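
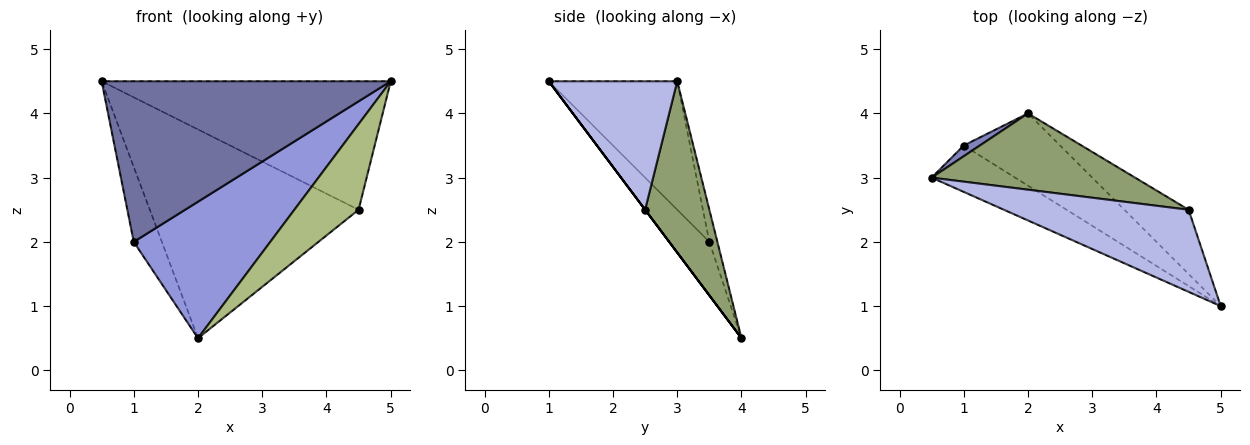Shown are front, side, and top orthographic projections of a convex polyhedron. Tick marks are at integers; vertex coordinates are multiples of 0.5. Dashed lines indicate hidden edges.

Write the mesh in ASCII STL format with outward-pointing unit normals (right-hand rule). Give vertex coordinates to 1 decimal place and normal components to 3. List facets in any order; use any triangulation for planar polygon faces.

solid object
 facet normal -0.393 -0.884 -0.255
  outer loop
   vertex 1.0 3.5 2.0
   vertex 5.0 1.0 4.5
   vertex 0.5 3.0 4.5
  endloop
 endfacet
 facet normal -0.272 0.953 0.136
  outer loop
   vertex 1.0 3.5 2.0
   vertex 0.5 3.0 4.5
   vertex 2.0 4.0 0.5
  endloop
 endfacet
 facet normal -0.252 -0.855 -0.453
  outer loop
   vertex 1.0 3.5 2.0
   vertex 2.0 4.0 0.5
   vertex 5.0 1.0 4.5
  endloop
 endfacet
 facet normal 0.351 0.789 0.504
  outer loop
   vertex 4.5 2.5 2.5
   vertex 0.5 3.0 4.5
   vertex 5.0 1.0 4.5
  endloop
 endfacet
 facet normal 0.278 0.902 0.330
  outer loop
   vertex 4.5 2.5 2.5
   vertex 2.0 4.0 0.5
   vertex 0.5 3.0 4.5
  endloop
 endfacet
 facet normal 0.000 -0.800 -0.600
  outer loop
   vertex 4.5 2.5 2.5
   vertex 5.0 1.0 4.5
   vertex 2.0 4.0 0.5
  endloop
 endfacet
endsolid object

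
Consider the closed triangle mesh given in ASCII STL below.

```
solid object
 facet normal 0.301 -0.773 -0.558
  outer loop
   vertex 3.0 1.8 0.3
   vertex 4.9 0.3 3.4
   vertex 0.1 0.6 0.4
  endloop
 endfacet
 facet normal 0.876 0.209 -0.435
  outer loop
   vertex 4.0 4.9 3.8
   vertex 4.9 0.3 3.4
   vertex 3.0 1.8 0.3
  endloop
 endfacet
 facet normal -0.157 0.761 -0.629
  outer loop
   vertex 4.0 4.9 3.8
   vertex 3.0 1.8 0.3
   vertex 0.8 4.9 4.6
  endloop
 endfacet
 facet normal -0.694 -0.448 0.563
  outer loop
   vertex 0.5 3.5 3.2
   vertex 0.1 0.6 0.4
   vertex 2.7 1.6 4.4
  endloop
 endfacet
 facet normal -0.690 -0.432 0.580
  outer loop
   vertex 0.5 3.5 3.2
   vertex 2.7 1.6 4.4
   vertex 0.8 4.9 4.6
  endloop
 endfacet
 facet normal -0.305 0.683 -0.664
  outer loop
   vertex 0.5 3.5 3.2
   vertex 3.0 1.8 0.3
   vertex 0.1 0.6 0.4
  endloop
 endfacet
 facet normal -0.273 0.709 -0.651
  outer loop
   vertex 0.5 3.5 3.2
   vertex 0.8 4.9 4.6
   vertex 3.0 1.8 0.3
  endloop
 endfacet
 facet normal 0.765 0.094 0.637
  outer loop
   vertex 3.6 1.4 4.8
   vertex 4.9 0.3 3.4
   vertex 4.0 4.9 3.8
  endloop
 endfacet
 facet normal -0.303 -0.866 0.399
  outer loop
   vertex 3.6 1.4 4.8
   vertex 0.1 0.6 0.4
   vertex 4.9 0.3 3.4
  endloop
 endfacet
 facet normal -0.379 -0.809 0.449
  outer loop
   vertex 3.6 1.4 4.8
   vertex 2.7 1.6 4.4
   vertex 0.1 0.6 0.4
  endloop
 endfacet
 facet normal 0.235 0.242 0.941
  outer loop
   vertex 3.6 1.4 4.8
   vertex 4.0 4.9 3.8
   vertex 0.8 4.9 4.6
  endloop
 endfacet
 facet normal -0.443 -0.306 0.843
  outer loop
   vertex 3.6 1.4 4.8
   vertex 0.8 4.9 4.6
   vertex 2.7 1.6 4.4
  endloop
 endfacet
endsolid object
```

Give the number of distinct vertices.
8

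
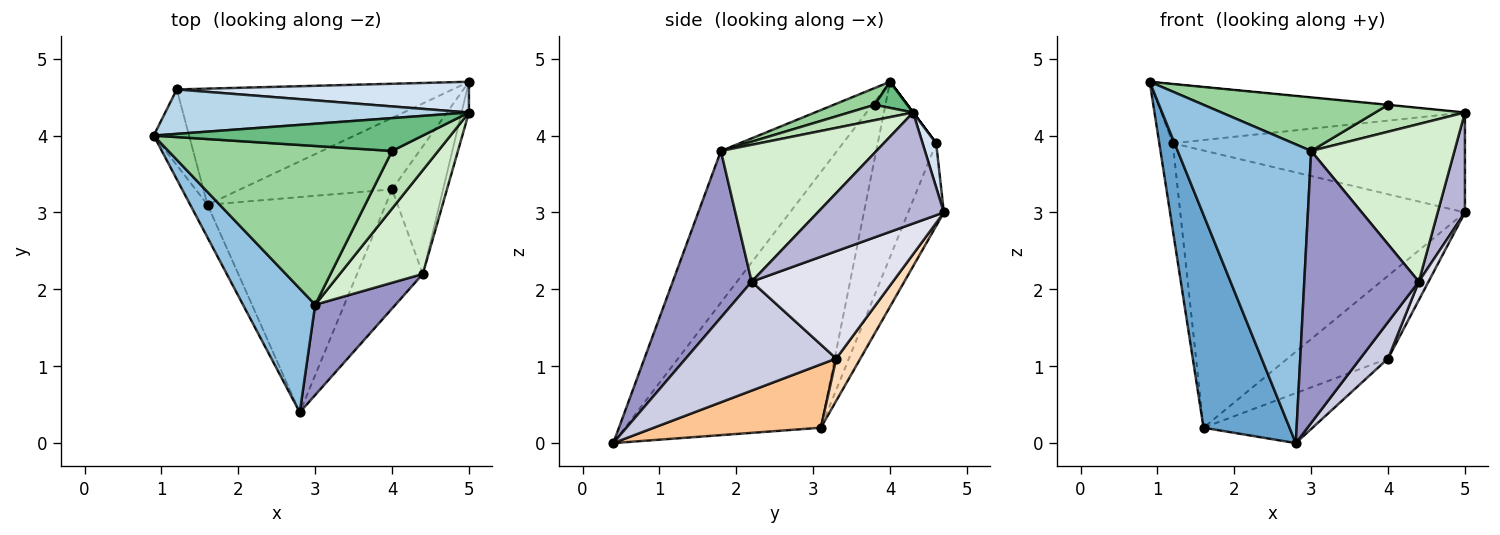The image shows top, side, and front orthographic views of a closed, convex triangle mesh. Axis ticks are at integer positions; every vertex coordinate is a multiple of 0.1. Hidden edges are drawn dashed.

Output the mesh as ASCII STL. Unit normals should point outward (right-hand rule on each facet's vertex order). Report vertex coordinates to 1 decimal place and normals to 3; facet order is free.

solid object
 facet normal -0.914 -0.402 -0.062
  outer loop
   vertex 1.6 3.1 0.2
   vertex 2.8 0.4 0.0
   vertex 0.9 4.0 4.7
  endloop
 endfacet
 facet normal -0.627 -0.720 0.298
  outer loop
   vertex 3.0 1.8 3.8
   vertex 0.9 4.0 4.7
   vertex 2.8 0.4 0.0
  endloop
 endfacet
 facet normal 0.000 0.800 0.600
  outer loop
   vertex 1.2 4.6 3.9
   vertex 0.9 4.0 4.7
   vertex 5.0 4.3 4.3
  endloop
 endfacet
 facet normal 0.044 0.955 0.294
  outer loop
   vertex 1.2 4.6 3.9
   vertex 5.0 4.3 4.3
   vertex 5.0 4.7 3.0
  endloop
 endfacet
 facet normal -0.956 0.221 -0.193
  outer loop
   vertex 1.2 4.6 3.9
   vertex 1.6 3.1 0.2
   vertex 0.9 4.0 4.7
  endloop
 endfacet
 facet normal -0.115 0.916 -0.384
  outer loop
   vertex 1.2 4.6 3.9
   vertex 5.0 4.7 3.0
   vertex 1.6 3.1 0.2
  endloop
 endfacet
 facet normal 0.327 0.214 -0.920
  outer loop
   vertex 4.0 3.3 1.1
   vertex 2.8 0.4 0.0
   vertex 1.6 3.1 0.2
  endloop
 endfacet
 facet normal 0.179 0.745 -0.643
  outer loop
   vertex 4.0 3.3 1.1
   vertex 1.6 3.1 0.2
   vertex 5.0 4.7 3.0
  endloop
 endfacet
 facet normal 0.097 0.006 0.995
  outer loop
   vertex 4.0 3.8 4.4
   vertex 5.0 4.3 4.3
   vertex 0.9 4.0 4.7
  endloop
 endfacet
 facet normal 0.071 -0.319 0.945
  outer loop
   vertex 4.0 3.8 4.4
   vertex 0.9 4.0 4.7
   vertex 3.0 1.8 3.8
  endloop
 endfacet
 facet normal 0.289 -0.405 0.867
  outer loop
   vertex 4.0 3.8 4.4
   vertex 3.0 1.8 3.8
   vertex 5.0 4.3 4.3
  endloop
 endfacet
 facet normal 0.672 -0.619 0.407
  outer loop
   vertex 4.4 2.2 2.1
   vertex 5.0 4.3 4.3
   vertex 3.0 1.8 3.8
  endloop
 endfacet
 facet normal 0.547 -0.794 0.264
  outer loop
   vertex 4.4 2.2 2.1
   vertex 3.0 1.8 3.8
   vertex 2.8 0.4 0.0
  endloop
 endfacet
 facet normal 0.975 -0.211 -0.065
  outer loop
   vertex 4.4 2.2 2.1
   vertex 5.0 4.7 3.0
   vertex 5.0 4.3 4.3
  endloop
 endfacet
 facet normal 0.846 -0.156 -0.510
  outer loop
   vertex 4.4 2.2 2.1
   vertex 2.8 0.4 0.0
   vertex 4.0 3.3 1.1
  endloop
 endfacet
 facet normal 0.901 -0.062 -0.429
  outer loop
   vertex 4.4 2.2 2.1
   vertex 4.0 3.3 1.1
   vertex 5.0 4.7 3.0
  endloop
 endfacet
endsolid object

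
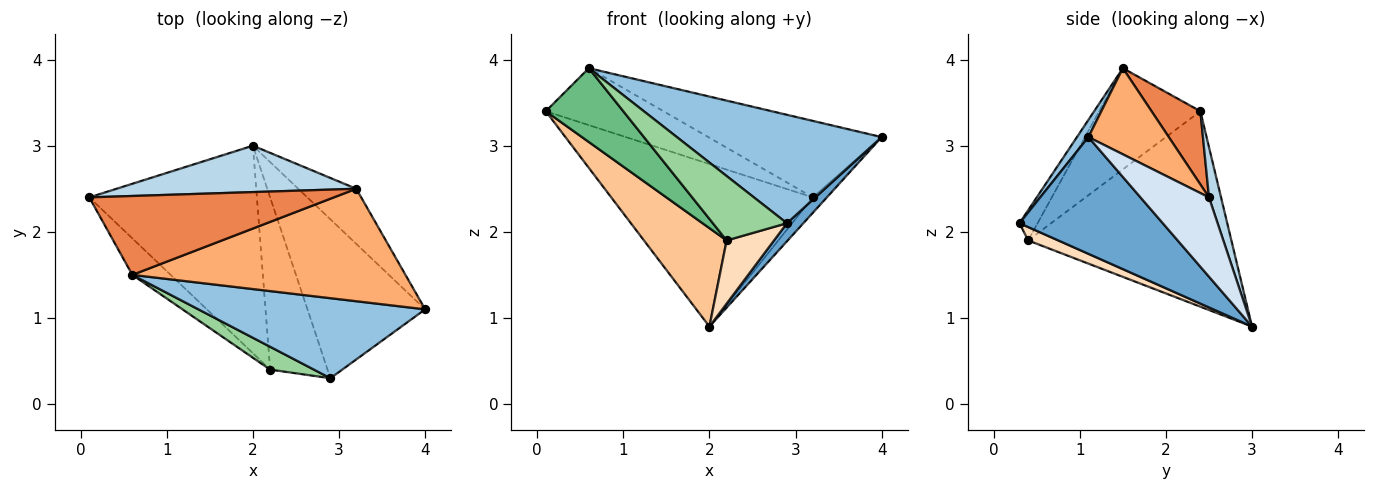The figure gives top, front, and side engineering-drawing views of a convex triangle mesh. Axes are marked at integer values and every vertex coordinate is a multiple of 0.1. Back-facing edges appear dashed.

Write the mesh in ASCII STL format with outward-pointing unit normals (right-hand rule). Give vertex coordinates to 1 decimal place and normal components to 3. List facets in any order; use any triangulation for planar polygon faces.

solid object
 facet normal 0.702 -0.081 -0.708
  outer loop
   vertex 2.9 0.3 2.1
   vertex 2.0 3.0 0.9
   vertex 4.0 1.1 3.1
  endloop
 endfacet
 facet normal 0.045 -0.804 0.593
  outer loop
   vertex 0.6 1.5 3.9
   vertex 2.9 0.3 2.1
   vertex 4.0 1.1 3.1
  endloop
 endfacet
 facet normal 0.057 0.960 0.274
  outer loop
   vertex 3.2 2.5 2.4
   vertex 2.0 3.0 0.9
   vertex 0.1 2.4 3.4
  endloop
 endfacet
 facet normal 0.796 0.164 -0.582
  outer loop
   vertex 3.2 2.5 2.4
   vertex 4.0 1.1 3.1
   vertex 2.0 3.0 0.9
  endloop
 endfacet
 facet normal 0.236 0.569 0.788
  outer loop
   vertex 3.2 2.5 2.4
   vertex 0.1 2.4 3.4
   vertex 0.6 1.5 3.9
  endloop
 endfacet
 facet normal 0.252 0.544 0.800
  outer loop
   vertex 3.2 2.5 2.4
   vertex 0.6 1.5 3.9
   vertex 4.0 1.1 3.1
  endloop
 endfacet
 facet normal -0.725 -0.295 -0.622
  outer loop
   vertex 2.2 0.4 1.9
   vertex 0.1 2.4 3.4
   vertex 2.0 3.0 0.9
  endloop
 endfacet
 facet normal 0.214 -0.336 -0.917
  outer loop
   vertex 2.2 0.4 1.9
   vertex 2.0 3.0 0.9
   vertex 2.9 0.3 2.1
  endloop
 endfacet
 facet normal -0.760 -0.582 -0.288
  outer loop
   vertex 2.2 0.4 1.9
   vertex 0.6 1.5 3.9
   vertex 0.1 2.4 3.4
  endloop
 endfacet
 facet normal -0.224 -0.918 0.326
  outer loop
   vertex 2.2 0.4 1.9
   vertex 2.9 0.3 2.1
   vertex 0.6 1.5 3.9
  endloop
 endfacet
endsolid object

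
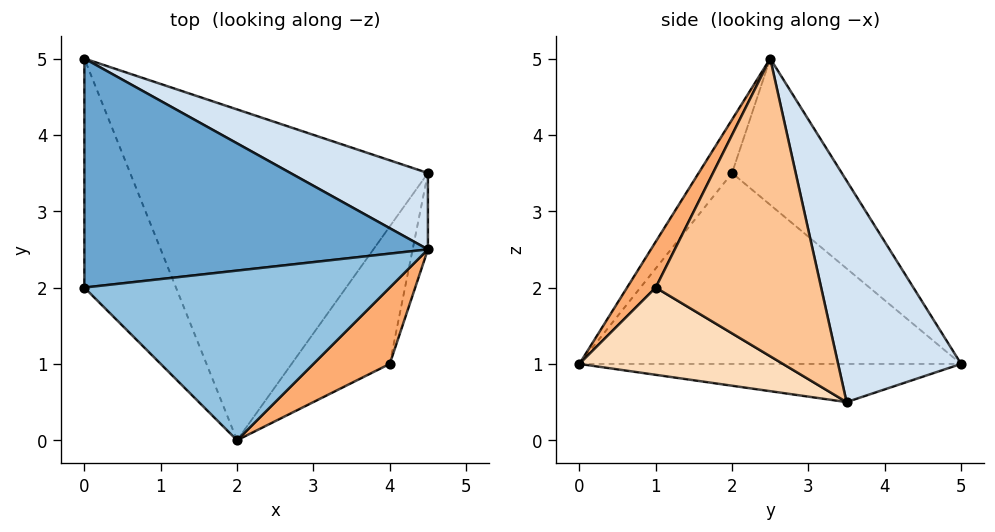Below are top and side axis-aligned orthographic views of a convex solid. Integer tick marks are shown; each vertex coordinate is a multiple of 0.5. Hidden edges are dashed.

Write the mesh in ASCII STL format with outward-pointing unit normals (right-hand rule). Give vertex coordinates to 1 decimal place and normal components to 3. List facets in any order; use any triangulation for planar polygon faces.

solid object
 facet normal -0.311 0.608 0.730
  outer loop
   vertex 0.0 5.0 1.0
   vertex 0.0 2.0 3.5
   vertex 4.5 2.5 5.0
  endloop
 endfacet
 facet normal -0.100 -0.814 0.572
  outer loop
   vertex 2.0 0.0 1.0
   vertex 4.5 2.5 5.0
   vertex 0.0 2.0 3.5
  endloop
 endfacet
 facet normal -0.848 -0.339 -0.407
  outer loop
   vertex 2.0 0.0 1.0
   vertex 0.0 2.0 3.5
   vertex 0.0 5.0 1.0
  endloop
 endfacet
 facet normal 0.330 0.922 0.205
  outer loop
   vertex 4.5 3.5 0.5
   vertex 0.0 5.0 1.0
   vertex 4.5 2.5 5.0
  endloop
 endfacet
 facet normal -0.127 -0.051 -0.991
  outer loop
   vertex 4.5 3.5 0.5
   vertex 2.0 0.0 1.0
   vertex 0.0 5.0 1.0
  endloop
 endfacet
 facet normal 0.241 -0.884 0.402
  outer loop
   vertex 4.0 1.0 2.0
   vertex 4.5 2.5 5.0
   vertex 2.0 0.0 1.0
  endloop
 endfacet
 facet normal 0.973 -0.225 -0.050
  outer loop
   vertex 4.0 1.0 2.0
   vertex 4.5 3.5 0.5
   vertex 4.5 2.5 5.0
  endloop
 endfacet
 facet normal 0.574 -0.503 -0.646
  outer loop
   vertex 4.0 1.0 2.0
   vertex 2.0 0.0 1.0
   vertex 4.5 3.5 0.5
  endloop
 endfacet
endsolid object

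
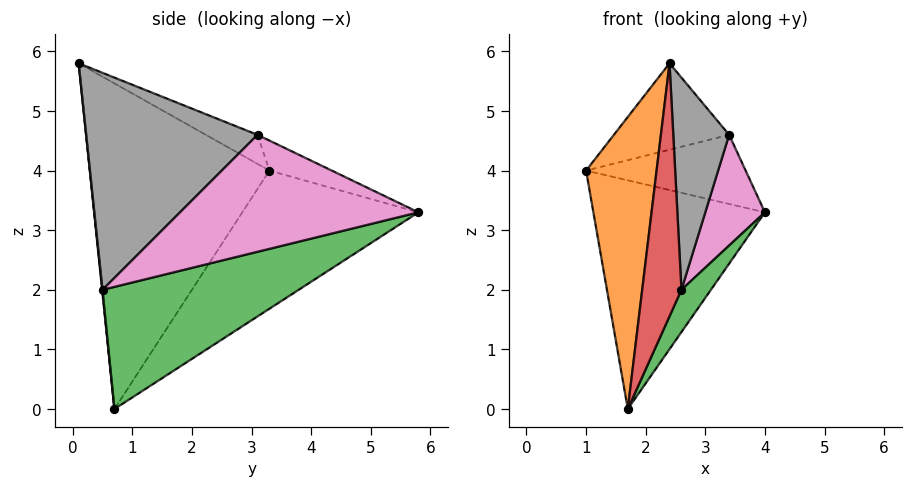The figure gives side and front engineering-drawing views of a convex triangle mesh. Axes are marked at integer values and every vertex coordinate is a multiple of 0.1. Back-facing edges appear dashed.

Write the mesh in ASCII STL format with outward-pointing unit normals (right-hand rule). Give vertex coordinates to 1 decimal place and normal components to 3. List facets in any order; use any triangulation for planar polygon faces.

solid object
 facet normal -0.620 0.604 -0.501
  outer loop
   vertex 1.7 0.7 0.0
   vertex 1.0 3.3 4.0
   vertex 4.0 5.8 3.3
  endloop
 endfacet
 facet normal -0.928 -0.364 0.074
  outer loop
   vertex 1.7 0.7 0.0
   vertex 2.4 0.1 5.8
   vertex 1.0 3.3 4.0
  endloop
 endfacet
 facet normal 0.898 -0.135 -0.418
  outer loop
   vertex 2.6 0.5 2.0
   vertex 1.7 0.7 0.0
   vertex 4.0 5.8 3.3
  endloop
 endfacet
 facet normal 0.010 -0.995 -0.104
  outer loop
   vertex 2.6 0.5 2.0
   vertex 2.4 0.1 5.8
   vertex 1.7 0.7 0.0
  endloop
 endfacet
 facet normal -0.179 0.459 0.870
  outer loop
   vertex 3.4 3.1 4.6
   vertex 4.0 5.8 3.3
   vertex 1.0 3.3 4.0
  endloop
 endfacet
 facet normal -0.187 0.418 0.889
  outer loop
   vertex 3.4 3.1 4.6
   vertex 1.0 3.3 4.0
   vertex 2.4 0.1 5.8
  endloop
 endfacet
 facet normal 0.969 -0.242 -0.056
  outer loop
   vertex 3.4 3.1 4.6
   vertex 2.6 0.5 2.0
   vertex 4.0 5.8 3.3
  endloop
 endfacet
 facet normal 0.951 -0.310 0.017
  outer loop
   vertex 3.4 3.1 4.6
   vertex 2.4 0.1 5.8
   vertex 2.6 0.5 2.0
  endloop
 endfacet
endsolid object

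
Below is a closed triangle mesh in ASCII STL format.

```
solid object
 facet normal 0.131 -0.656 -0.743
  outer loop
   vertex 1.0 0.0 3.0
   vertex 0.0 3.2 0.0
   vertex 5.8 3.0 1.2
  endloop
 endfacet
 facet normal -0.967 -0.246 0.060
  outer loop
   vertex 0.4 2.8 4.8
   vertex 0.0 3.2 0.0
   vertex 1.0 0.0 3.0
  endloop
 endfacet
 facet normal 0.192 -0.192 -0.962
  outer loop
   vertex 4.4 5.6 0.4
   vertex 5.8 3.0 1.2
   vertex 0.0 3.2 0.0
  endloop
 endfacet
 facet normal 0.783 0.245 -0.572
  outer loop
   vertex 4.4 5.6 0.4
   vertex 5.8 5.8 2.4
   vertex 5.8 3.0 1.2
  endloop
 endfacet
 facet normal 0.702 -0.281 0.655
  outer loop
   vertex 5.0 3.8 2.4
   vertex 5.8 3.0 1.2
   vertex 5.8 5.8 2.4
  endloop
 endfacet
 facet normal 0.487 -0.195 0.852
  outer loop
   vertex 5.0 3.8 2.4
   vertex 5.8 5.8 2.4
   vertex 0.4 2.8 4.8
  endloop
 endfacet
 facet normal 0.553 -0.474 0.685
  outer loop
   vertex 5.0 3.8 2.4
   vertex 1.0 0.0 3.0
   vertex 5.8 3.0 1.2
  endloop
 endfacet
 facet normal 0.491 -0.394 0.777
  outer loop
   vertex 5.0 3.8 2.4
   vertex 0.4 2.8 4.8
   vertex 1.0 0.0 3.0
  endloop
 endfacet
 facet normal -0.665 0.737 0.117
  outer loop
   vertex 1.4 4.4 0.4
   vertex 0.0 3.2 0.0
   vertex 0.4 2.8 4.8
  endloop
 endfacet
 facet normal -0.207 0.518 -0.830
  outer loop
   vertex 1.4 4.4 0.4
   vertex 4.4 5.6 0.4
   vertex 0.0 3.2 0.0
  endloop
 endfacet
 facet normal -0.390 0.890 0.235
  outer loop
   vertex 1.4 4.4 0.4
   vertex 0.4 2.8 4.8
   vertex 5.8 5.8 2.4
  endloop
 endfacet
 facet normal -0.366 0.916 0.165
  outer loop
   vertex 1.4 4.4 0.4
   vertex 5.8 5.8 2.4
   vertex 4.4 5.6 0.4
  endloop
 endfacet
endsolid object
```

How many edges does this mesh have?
18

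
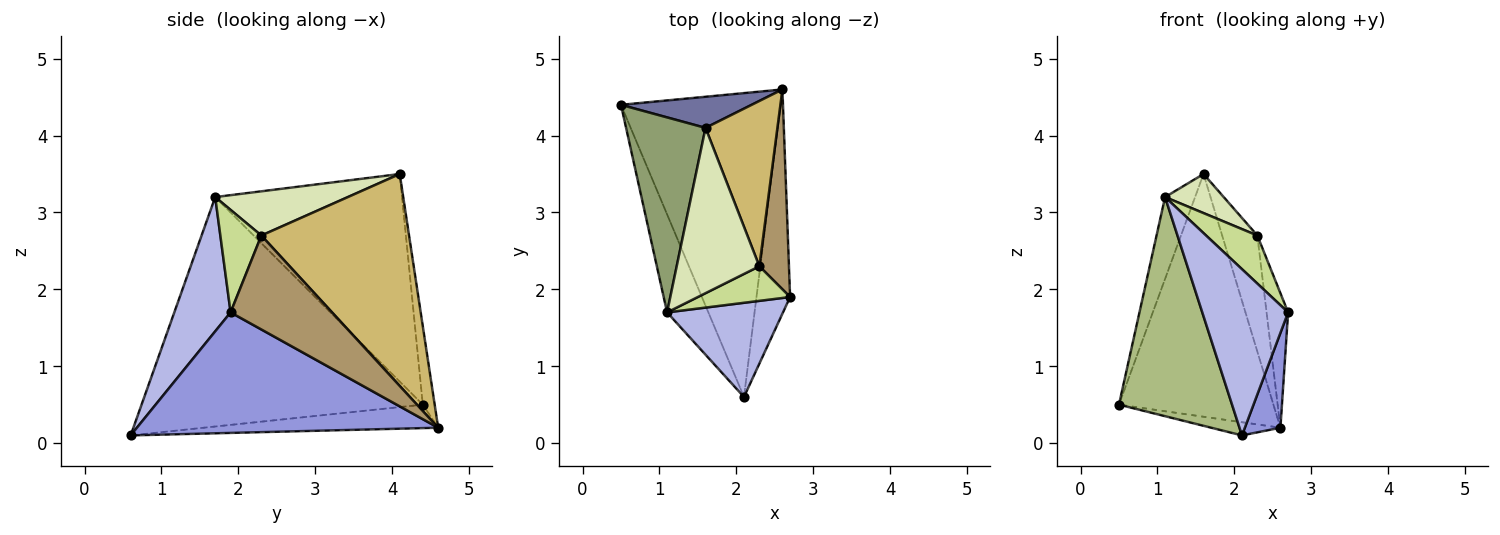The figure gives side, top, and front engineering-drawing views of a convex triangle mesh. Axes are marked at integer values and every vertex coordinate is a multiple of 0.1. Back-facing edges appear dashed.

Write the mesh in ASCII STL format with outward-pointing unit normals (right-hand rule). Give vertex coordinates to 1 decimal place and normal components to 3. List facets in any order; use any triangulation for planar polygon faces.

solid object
 facet normal -0.076 0.989 0.127
  outer loop
   vertex 1.6 4.1 3.5
   vertex 2.6 4.6 0.2
   vertex 0.5 4.4 0.5
  endloop
 endfacet
 facet normal -0.145 0.043 -0.988
  outer loop
   vertex 2.1 0.6 0.1
   vertex 0.5 4.4 0.5
   vertex 2.6 4.6 0.2
  endloop
 endfacet
 facet normal 0.957 -0.113 -0.267
  outer loop
   vertex 2.1 0.6 0.1
   vertex 2.6 4.6 0.2
   vertex 2.7 1.9 1.7
  endloop
 endfacet
 facet normal 0.496 -0.756 0.428
  outer loop
   vertex 1.1 1.7 3.2
   vertex 2.1 0.6 0.1
   vertex 2.7 1.9 1.7
  endloop
 endfacet
 facet normal -0.924 0.148 0.353
  outer loop
   vertex 1.1 1.7 3.2
   vertex 1.6 4.1 3.5
   vertex 0.5 4.4 0.5
  endloop
 endfacet
 facet normal -0.915 -0.368 -0.165
  outer loop
   vertex 1.1 1.7 3.2
   vertex 0.5 4.4 0.5
   vertex 2.1 0.6 0.1
  endloop
 endfacet
 facet normal 0.545 -0.681 0.490
  outer loop
   vertex 2.3 2.3 2.7
   vertex 1.1 1.7 3.2
   vertex 2.7 1.9 1.7
  endloop
 endfacet
 facet normal 0.462 -0.204 0.863
  outer loop
   vertex 2.3 2.3 2.7
   vertex 1.6 4.1 3.5
   vertex 1.1 1.7 3.2
  endloop
 endfacet
 facet normal 0.935 0.198 0.295
  outer loop
   vertex 2.3 2.3 2.7
   vertex 2.7 1.9 1.7
   vertex 2.6 4.6 0.2
  endloop
 endfacet
 facet normal 0.924 0.220 0.313
  outer loop
   vertex 2.3 2.3 2.7
   vertex 2.6 4.6 0.2
   vertex 1.6 4.1 3.5
  endloop
 endfacet
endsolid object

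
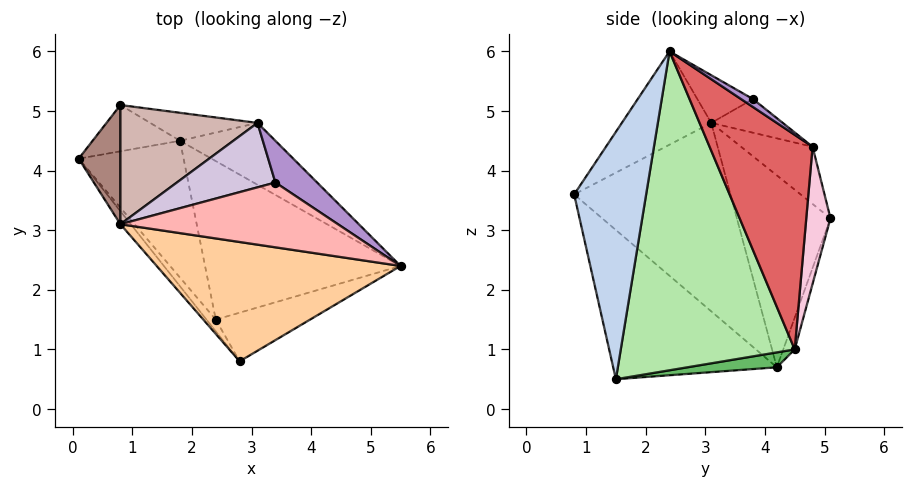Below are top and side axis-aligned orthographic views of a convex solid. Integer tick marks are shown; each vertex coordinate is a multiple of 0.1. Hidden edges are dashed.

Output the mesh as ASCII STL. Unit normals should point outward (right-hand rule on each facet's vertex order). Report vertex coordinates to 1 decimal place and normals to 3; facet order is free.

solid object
 facet normal -0.762 -0.646 -0.047
  outer loop
   vertex 2.4 1.5 0.5
   vertex 2.8 0.8 3.6
   vertex 0.1 4.2 0.7
  endloop
 endfacet
 facet normal 0.647 -0.722 -0.246
  outer loop
   vertex 2.4 1.5 0.5
   vertex 5.5 2.4 6.0
   vertex 2.8 0.8 3.6
  endloop
 endfacet
 facet normal -0.765 -0.643 -0.042
  outer loop
   vertex 0.8 3.1 4.8
   vertex 0.1 4.2 0.7
   vertex 2.8 0.8 3.6
  endloop
 endfacet
 facet normal -0.279 -0.624 0.730
  outer loop
   vertex 0.8 3.1 4.8
   vertex 2.8 0.8 3.6
   vertex 5.5 2.4 6.0
  endloop
 endfacet
 facet normal 0.138 0.190 -0.972
  outer loop
   vertex 1.8 4.5 1.0
   vertex 2.4 1.5 0.5
   vertex 0.1 4.2 0.7
  endloop
 endfacet
 facet normal 0.826 0.249 -0.506
  outer loop
   vertex 1.8 4.5 1.0
   vertex 5.5 2.4 6.0
   vertex 2.4 1.5 0.5
  endloop
 endfacet
 facet normal 0.769 0.541 -0.342
  outer loop
   vertex 3.1 4.8 4.4
   vertex 5.5 2.4 6.0
   vertex 1.8 4.5 1.0
  endloop
 endfacet
 facet normal -0.208 0.231 0.950
  outer loop
   vertex 3.4 3.8 5.2
   vertex 0.8 3.1 4.8
   vertex 5.5 2.4 6.0
  endloop
 endfacet
 facet normal 0.143 0.644 0.751
  outer loop
   vertex 3.4 3.8 5.2
   vertex 5.5 2.4 6.0
   vertex 3.1 4.8 4.4
  endloop
 endfacet
 facet normal -0.270 0.551 0.790
  outer loop
   vertex 3.4 3.8 5.2
   vertex 3.1 4.8 4.4
   vertex 0.8 3.1 4.8
  endloop
 endfacet
 facet normal -0.963 0.168 0.209
  outer loop
   vertex 0.8 5.1 3.2
   vertex 0.1 4.2 0.7
   vertex 0.8 3.1 4.8
  endloop
 endfacet
 facet normal -0.310 0.594 0.742
  outer loop
   vertex 0.8 5.1 3.2
   vertex 0.8 3.1 4.8
   vertex 3.1 4.8 4.4
  endloop
 endfacet
 facet normal -0.112 0.945 -0.309
  outer loop
   vertex 0.8 5.1 3.2
   vertex 1.8 4.5 1.0
   vertex 0.1 4.2 0.7
  endloop
 endfacet
 facet normal 0.212 0.963 -0.166
  outer loop
   vertex 0.8 5.1 3.2
   vertex 3.1 4.8 4.4
   vertex 1.8 4.5 1.0
  endloop
 endfacet
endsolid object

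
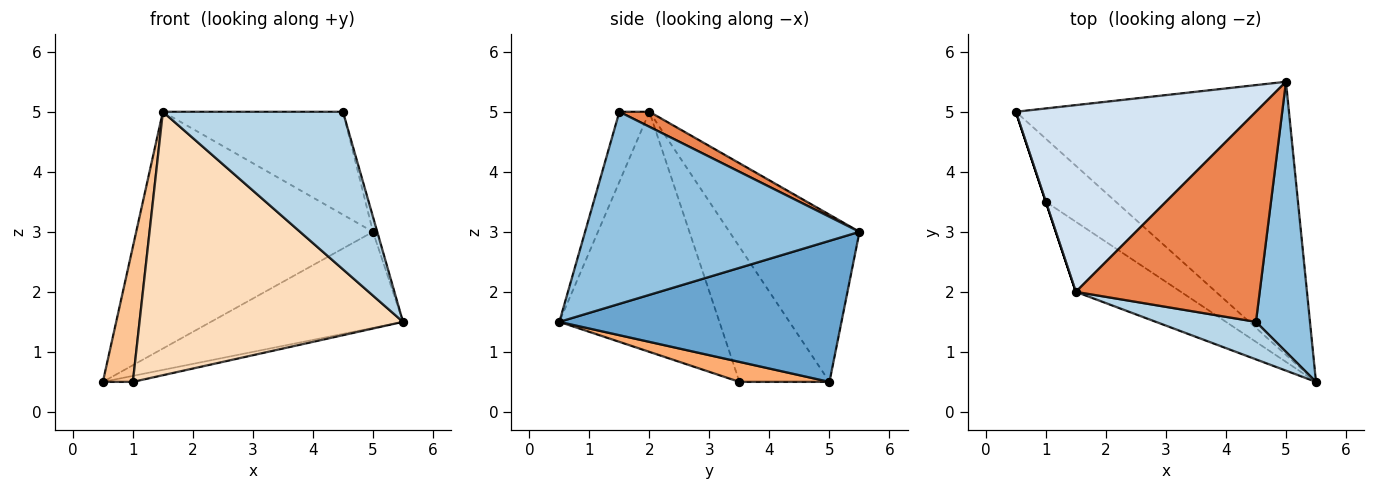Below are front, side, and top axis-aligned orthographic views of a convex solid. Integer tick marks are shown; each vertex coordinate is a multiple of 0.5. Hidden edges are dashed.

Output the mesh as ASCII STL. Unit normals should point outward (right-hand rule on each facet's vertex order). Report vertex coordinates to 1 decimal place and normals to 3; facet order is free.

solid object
 facet normal 0.438 0.298 -0.848
  outer loop
   vertex 5.0 5.5 3.0
   vertex 5.5 0.5 1.5
   vertex 0.5 5.0 0.5
  endloop
 endfacet
 facet normal 0.963 0.015 0.271
  outer loop
   vertex 4.5 1.5 5.0
   vertex 5.5 0.5 1.5
   vertex 5.0 5.5 3.0
  endloop
 endfacet
 facet normal -0.160 -0.960 0.229
  outer loop
   vertex 1.5 2.0 5.0
   vertex 5.5 0.5 1.5
   vertex 4.5 1.5 5.0
  endloop
 endfacet
 facet normal -0.396 0.721 0.569
  outer loop
   vertex 1.5 2.0 5.0
   vertex 5.0 5.5 3.0
   vertex 0.5 5.0 0.5
  endloop
 endfacet
 facet normal 0.073 0.439 0.896
  outer loop
   vertex 1.5 2.0 5.0
   vertex 4.5 1.5 5.0
   vertex 5.0 5.5 3.0
  endloop
 endfacet
 facet normal 0.274 0.091 -0.958
  outer loop
   vertex 1.0 3.5 0.5
   vertex 0.5 5.0 0.5
   vertex 5.5 0.5 1.5
  endloop
 endfacet
 facet normal -0.949 -0.316 0.000
  outer loop
   vertex 1.0 3.5 0.5
   vertex 1.5 2.0 5.0
   vertex 0.5 5.0 0.5
  endloop
 endfacet
 facet normal -0.506 -0.833 -0.222
  outer loop
   vertex 1.0 3.5 0.5
   vertex 5.5 0.5 1.5
   vertex 1.5 2.0 5.0
  endloop
 endfacet
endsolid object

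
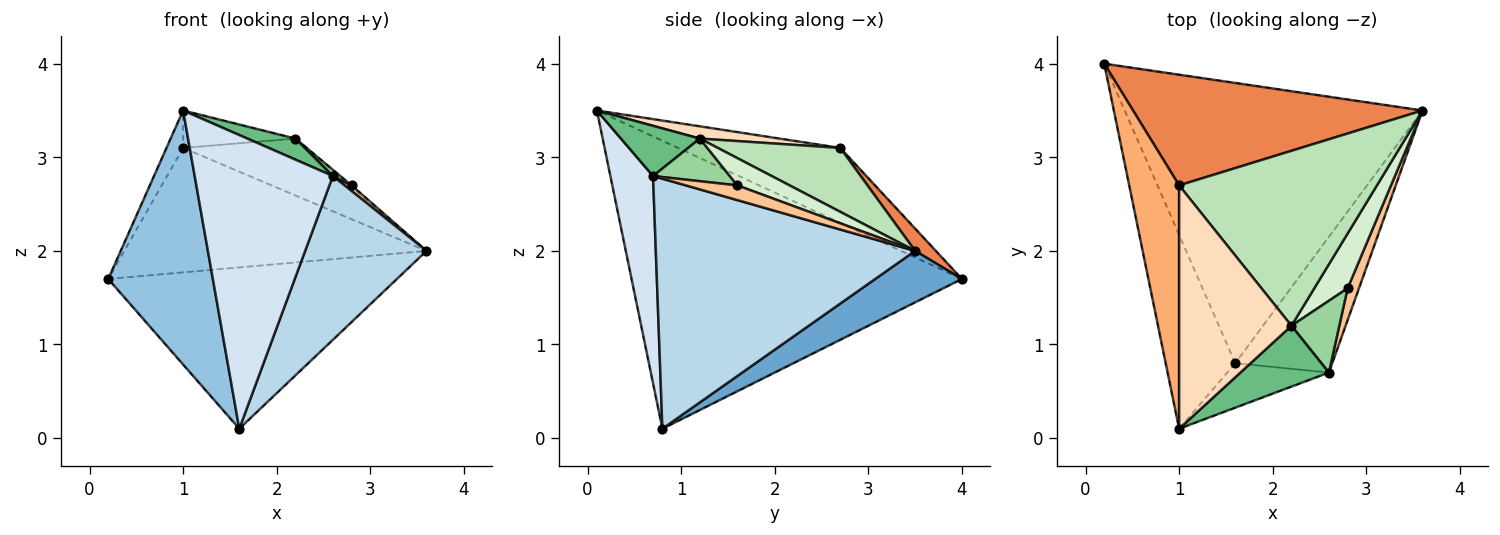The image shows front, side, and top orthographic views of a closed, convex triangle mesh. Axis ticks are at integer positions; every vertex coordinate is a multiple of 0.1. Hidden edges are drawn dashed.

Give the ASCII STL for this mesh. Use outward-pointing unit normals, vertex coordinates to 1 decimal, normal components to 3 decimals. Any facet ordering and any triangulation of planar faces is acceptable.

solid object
 facet normal 0.148 0.493 -0.857
  outer loop
   vertex 1.6 0.8 0.1
   vertex 0.2 4.0 1.7
   vertex 3.6 3.5 2.0
  endloop
 endfacet
 facet normal -0.929 -0.294 -0.225
  outer loop
   vertex 1.6 0.8 0.1
   vertex 1.0 0.1 3.5
   vertex 0.2 4.0 1.7
  endloop
 endfacet
 facet normal 0.855 -0.400 -0.331
  outer loop
   vertex 2.6 0.7 2.8
   vertex 1.6 0.8 0.1
   vertex 3.6 3.5 2.0
  endloop
 endfacet
 facet normal 0.292 -0.946 -0.143
  outer loop
   vertex 2.6 0.7 2.8
   vertex 1.0 0.1 3.5
   vertex 1.6 0.8 0.1
  endloop
 endfacet
 facet normal 0.051 0.746 0.664
  outer loop
   vertex 1.0 2.7 3.1
   vertex 3.6 3.5 2.0
   vertex 0.2 4.0 1.7
  endloop
 endfacet
 facet normal -0.829 0.085 0.553
  outer loop
   vertex 1.0 2.7 3.1
   vertex 0.2 4.0 1.7
   vertex 1.0 0.1 3.5
  endloop
 endfacet
 facet normal 0.787 -0.107 0.608
  outer loop
   vertex 2.8 1.6 2.7
   vertex 2.6 0.7 2.8
   vertex 3.6 3.5 2.0
  endloop
 endfacet
 facet normal 0.107 0.151 0.983
  outer loop
   vertex 2.2 1.2 3.2
   vertex 1.0 2.7 3.1
   vertex 1.0 0.1 3.5
  endloop
 endfacet
 facet normal 0.472 -0.288 0.833
  outer loop
   vertex 2.2 1.2 3.2
   vertex 1.0 0.1 3.5
   vertex 2.6 0.7 2.8
  endloop
 endfacet
 facet normal 0.664 -0.065 0.745
  outer loop
   vertex 2.2 1.2 3.2
   vertex 2.6 0.7 2.8
   vertex 2.8 1.6 2.7
  endloop
 endfacet
 facet normal 0.294 0.296 0.909
  outer loop
   vertex 2.2 1.2 3.2
   vertex 3.6 3.5 2.0
   vertex 1.0 2.7 3.1
  endloop
 endfacet
 facet normal 0.633 0.019 0.774
  outer loop
   vertex 2.2 1.2 3.2
   vertex 2.8 1.6 2.7
   vertex 3.6 3.5 2.0
  endloop
 endfacet
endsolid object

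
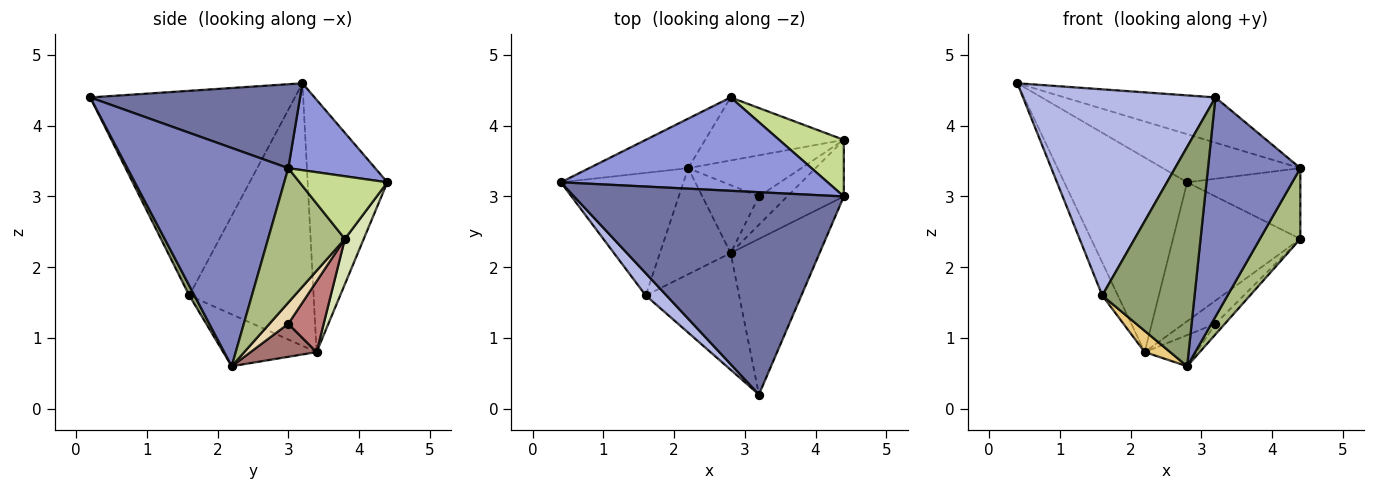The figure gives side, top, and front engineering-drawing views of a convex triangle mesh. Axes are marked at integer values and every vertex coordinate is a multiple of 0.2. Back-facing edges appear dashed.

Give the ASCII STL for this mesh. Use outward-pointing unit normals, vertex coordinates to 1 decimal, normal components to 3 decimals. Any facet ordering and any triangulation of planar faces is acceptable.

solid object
 facet normal 0.291 0.209 0.934
  outer loop
   vertex 3.2 0.2 4.4
   vertex 4.4 3.0 3.4
   vertex 0.4 3.2 4.6
  endloop
 endfacet
 facet normal 0.818 -0.469 -0.333
  outer loop
   vertex 2.8 2.2 0.6
   vertex 4.4 3.0 3.4
   vertex 3.2 0.2 4.4
  endloop
 endfacet
 facet normal 0.278 0.440 0.854
  outer loop
   vertex 2.8 4.4 3.2
   vertex 0.4 3.2 4.6
   vertex 4.4 3.0 3.4
  endloop
 endfacet
 facet normal -0.727 -0.683 0.074
  outer loop
   vertex 1.6 1.6 1.6
   vertex 3.2 0.2 4.4
   vertex 0.4 3.2 4.6
  endloop
 endfacet
 facet normal 0.050 -0.882 -0.469
  outer loop
   vertex 1.6 1.6 1.6
   vertex 2.8 2.2 0.6
   vertex 3.2 0.2 4.4
  endloop
 endfacet
 facet normal 0.829 -0.436 -0.349
  outer loop
   vertex 4.4 3.8 2.4
   vertex 4.4 3.0 3.4
   vertex 2.8 2.2 0.6
  endloop
 endfacet
 facet normal 0.518 0.668 0.534
  outer loop
   vertex 4.4 3.8 2.4
   vertex 2.8 4.4 3.2
   vertex 4.4 3.0 3.4
  endloop
 endfacet
 facet normal 0.134 0.902 -0.409
  outer loop
   vertex 2.2 3.4 0.8
   vertex 2.8 4.4 3.2
   vertex 4.4 3.8 2.4
  endloop
 endfacet
 facet normal -0.532 0.821 -0.209
  outer loop
   vertex 2.2 3.4 0.8
   vertex 0.4 3.2 4.6
   vertex 2.8 4.4 3.2
  endloop
 endfacet
 facet normal -0.900 0.113 -0.420
  outer loop
   vertex 2.2 3.4 0.8
   vertex 1.6 1.6 1.6
   vertex 0.4 3.2 4.6
  endloop
 endfacet
 facet normal -0.584 -0.159 -0.796
  outer loop
   vertex 2.2 3.4 0.8
   vertex 2.8 2.2 0.6
   vertex 1.6 1.6 1.6
  endloop
 endfacet
 facet normal 0.575 0.287 -0.766
  outer loop
   vertex 3.2 3.0 1.2
   vertex 4.4 3.8 2.4
   vertex 2.8 2.2 0.6
  endloop
 endfacet
 facet normal 0.468 0.368 -0.803
  outer loop
   vertex 3.2 3.0 1.2
   vertex 2.8 2.2 0.6
   vertex 2.2 3.4 0.8
  endloop
 endfacet
 facet normal 0.478 0.431 -0.765
  outer loop
   vertex 3.2 3.0 1.2
   vertex 2.2 3.4 0.8
   vertex 4.4 3.8 2.4
  endloop
 endfacet
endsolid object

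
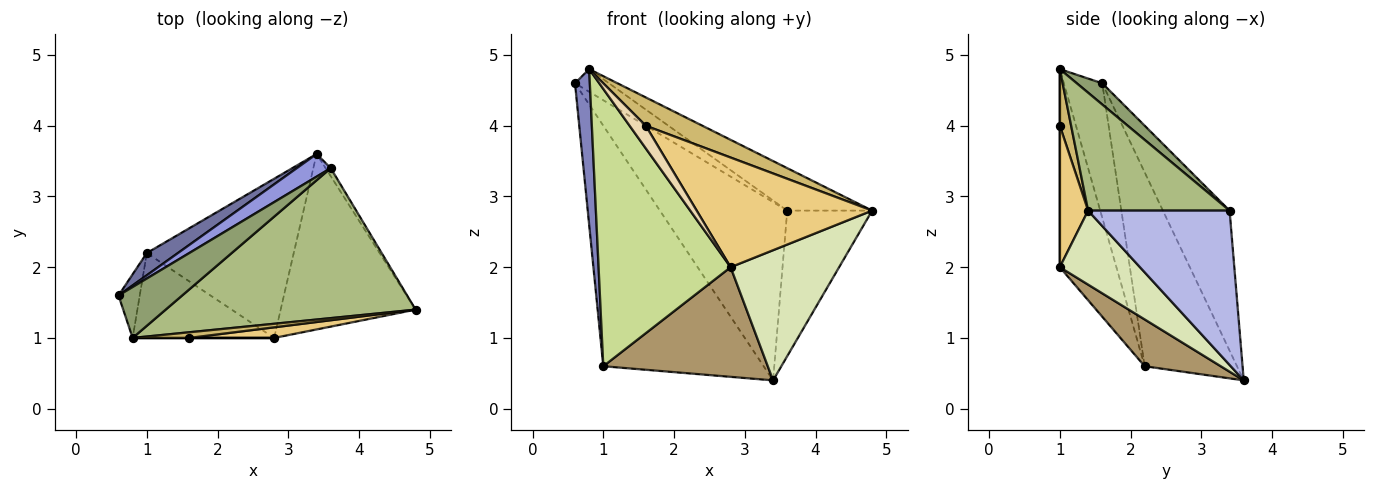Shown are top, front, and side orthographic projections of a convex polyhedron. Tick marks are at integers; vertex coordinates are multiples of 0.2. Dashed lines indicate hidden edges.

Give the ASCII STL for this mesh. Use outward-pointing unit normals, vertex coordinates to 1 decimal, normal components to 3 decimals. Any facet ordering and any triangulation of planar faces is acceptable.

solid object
 facet normal -0.497 0.864 0.080
  outer loop
   vertex 1.0 2.2 0.6
   vertex 0.6 1.6 4.6
   vertex 3.4 3.6 0.4
  endloop
 endfacet
 facet normal -0.923 -0.356 -0.146
  outer loop
   vertex 1.0 2.2 0.6
   vertex 0.8 1.0 4.8
   vertex 0.6 1.6 4.6
  endloop
 endfacet
 facet normal -0.461 0.880 0.112
  outer loop
   vertex 3.6 3.4 2.8
   vertex 3.4 3.6 0.4
   vertex 0.6 1.6 4.6
  endloop
 endfacet
 facet normal 0.857 0.514 -0.029
  outer loop
   vertex 3.6 3.4 2.8
   vertex 4.8 1.4 2.8
   vertex 3.4 3.6 0.4
  endloop
 endfacet
 facet normal 0.291 0.389 0.874
  outer loop
   vertex 3.6 3.4 2.8
   vertex 0.6 1.6 4.6
   vertex 0.8 1.0 4.8
  endloop
 endfacet
 facet normal 0.413 0.248 0.876
  outer loop
   vertex 3.6 3.4 2.8
   vertex 0.8 1.0 4.8
   vertex 4.8 1.4 2.8
  endloop
 endfacet
 facet normal -0.379 -0.885 -0.271
  outer loop
   vertex 2.8 1.0 2.0
   vertex 0.8 1.0 4.8
   vertex 1.0 2.2 0.6
  endloop
 endfacet
 facet normal 0.403 -0.545 -0.735
  outer loop
   vertex 2.8 1.0 2.0
   vertex 3.4 3.6 0.4
   vertex 4.8 1.4 2.8
  endloop
 endfacet
 facet normal 0.254 -0.549 -0.797
  outer loop
   vertex 2.8 1.0 2.0
   vertex 1.0 2.2 0.6
   vertex 3.4 3.6 0.4
  endloop
 endfacet
 facet normal 0.192 -0.962 0.192
  outer loop
   vertex 1.6 1.0 4.0
   vertex 4.8 1.4 2.8
   vertex 0.8 1.0 4.8
  endloop
 endfacet
 facet normal 0.159 -0.983 0.095
  outer loop
   vertex 1.6 1.0 4.0
   vertex 2.8 1.0 2.0
   vertex 4.8 1.4 2.8
  endloop
 endfacet
 facet normal 0.000 -1.000 0.000
  outer loop
   vertex 1.6 1.0 4.0
   vertex 0.8 1.0 4.8
   vertex 2.8 1.0 2.0
  endloop
 endfacet
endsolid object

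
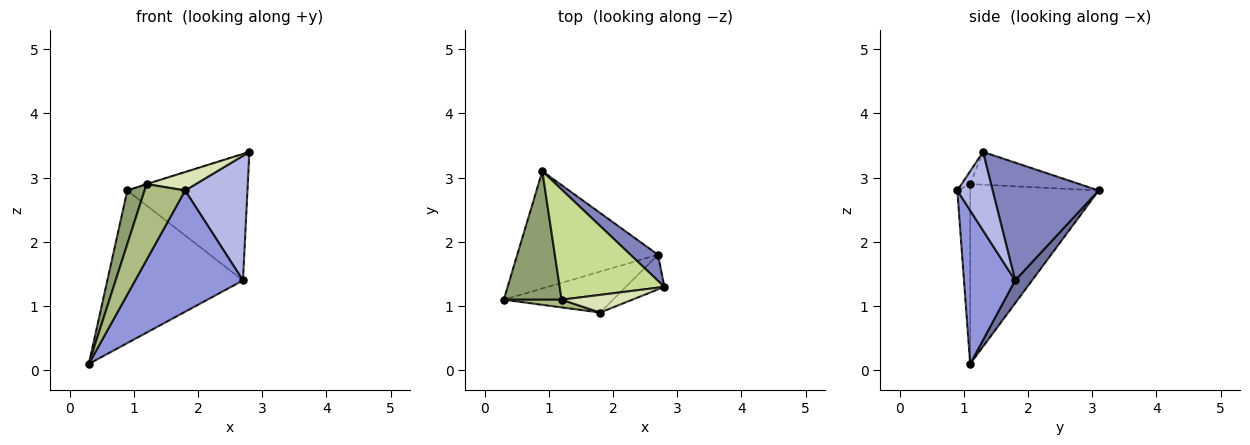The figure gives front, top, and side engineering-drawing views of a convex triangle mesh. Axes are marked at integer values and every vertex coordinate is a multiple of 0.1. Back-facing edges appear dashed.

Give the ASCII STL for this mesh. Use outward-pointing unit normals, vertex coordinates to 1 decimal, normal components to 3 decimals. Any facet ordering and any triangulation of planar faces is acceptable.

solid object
 facet normal 0.098 0.789 -0.606
  outer loop
   vertex 2.7 1.8 1.4
   vertex 0.3 1.1 0.1
   vertex 0.9 3.1 2.8
  endloop
 endfacet
 facet normal 0.654 0.741 0.153
  outer loop
   vertex 2.7 1.8 1.4
   vertex 0.9 3.1 2.8
   vertex 2.8 1.3 3.4
  endloop
 endfacet
 facet normal 0.410 -0.864 -0.292
  outer loop
   vertex 2.7 1.8 1.4
   vertex 1.8 0.9 2.8
   vertex 0.3 1.1 0.1
  endloop
 endfacet
 facet normal 0.479 -0.845 -0.235
  outer loop
   vertex 2.7 1.8 1.4
   vertex 2.8 1.3 3.4
   vertex 1.8 0.9 2.8
  endloop
 endfacet
 facet normal -0.944 -0.126 0.304
  outer loop
   vertex 1.2 1.1 2.9
   vertex 0.9 3.1 2.8
   vertex 0.3 1.1 0.1
  endloop
 endfacet
 facet normal -0.300 -0.949 0.097
  outer loop
   vertex 1.2 1.1 2.9
   vertex 0.3 1.1 0.1
   vertex 1.8 0.9 2.8
  endloop
 endfacet
 facet normal -0.299 0.003 0.954
  outer loop
   vertex 1.2 1.1 2.9
   vertex 2.8 1.3 3.4
   vertex 0.9 3.1 2.8
  endloop
 endfacet
 facet normal -0.125 -0.717 0.686
  outer loop
   vertex 1.2 1.1 2.9
   vertex 1.8 0.9 2.8
   vertex 2.8 1.3 3.4
  endloop
 endfacet
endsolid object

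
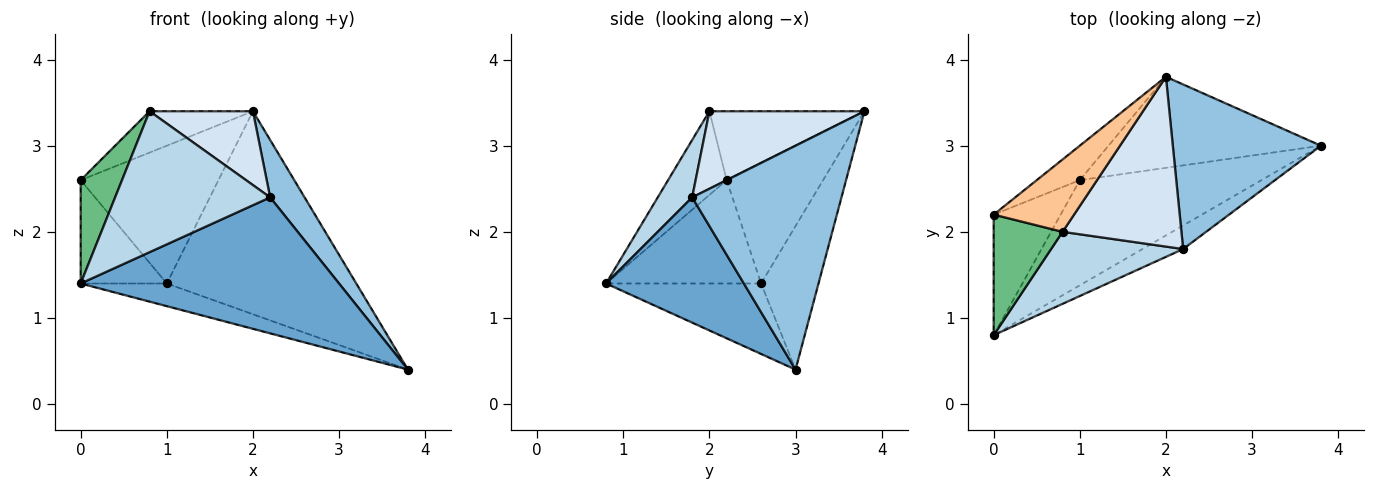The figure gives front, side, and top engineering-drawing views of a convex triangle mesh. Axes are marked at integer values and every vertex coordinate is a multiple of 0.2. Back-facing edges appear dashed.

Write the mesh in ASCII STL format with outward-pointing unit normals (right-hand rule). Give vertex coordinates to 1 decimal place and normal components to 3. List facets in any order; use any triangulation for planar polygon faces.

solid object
 facet normal 0.465 -0.872 -0.151
  outer loop
   vertex 2.2 1.8 2.4
   vertex 0.0 0.8 1.4
   vertex 3.8 3.0 0.4
  endloop
 endfacet
 facet normal 0.819 -0.189 0.542
  outer loop
   vertex 2.2 1.8 2.4
   vertex 3.8 3.0 0.4
   vertex 2.0 3.8 3.4
  endloop
 endfacet
 facet normal 0.194 -0.873 0.446
  outer loop
   vertex 0.8 2.0 3.4
   vertex 0.0 0.8 1.4
   vertex 2.2 1.8 2.4
  endloop
 endfacet
 facet normal 0.513 -0.342 0.787
  outer loop
   vertex 0.8 2.0 3.4
   vertex 2.2 1.8 2.4
   vertex 2.0 3.8 3.4
  endloop
 endfacet
 facet normal -0.355 0.197 -0.914
  outer loop
   vertex 1.0 2.6 1.4
   vertex 3.8 3.0 0.4
   vertex 0.0 0.8 1.4
  endloop
 endfacet
 facet normal -0.266 0.879 -0.394
  outer loop
   vertex 1.0 2.6 1.4
   vertex 2.0 3.8 3.4
   vertex 3.8 3.0 0.4
  endloop
 endfacet
 facet normal -0.597 0.398 0.697
  outer loop
   vertex 0.0 2.2 2.6
   vertex 0.8 2.0 3.4
   vertex 2.0 3.8 3.4
  endloop
 endfacet
 facet normal -0.562 0.803 -0.201
  outer loop
   vertex 0.0 2.2 2.6
   vertex 2.0 3.8 3.4
   vertex 1.0 2.6 1.4
  endloop
 endfacet
 facet normal -0.678 -0.478 0.558
  outer loop
   vertex 0.0 2.2 2.6
   vertex 0.0 0.8 1.4
   vertex 0.8 2.0 3.4
  endloop
 endfacet
 facet normal -0.761 0.423 -0.493
  outer loop
   vertex 0.0 2.2 2.6
   vertex 1.0 2.6 1.4
   vertex 0.0 0.8 1.4
  endloop
 endfacet
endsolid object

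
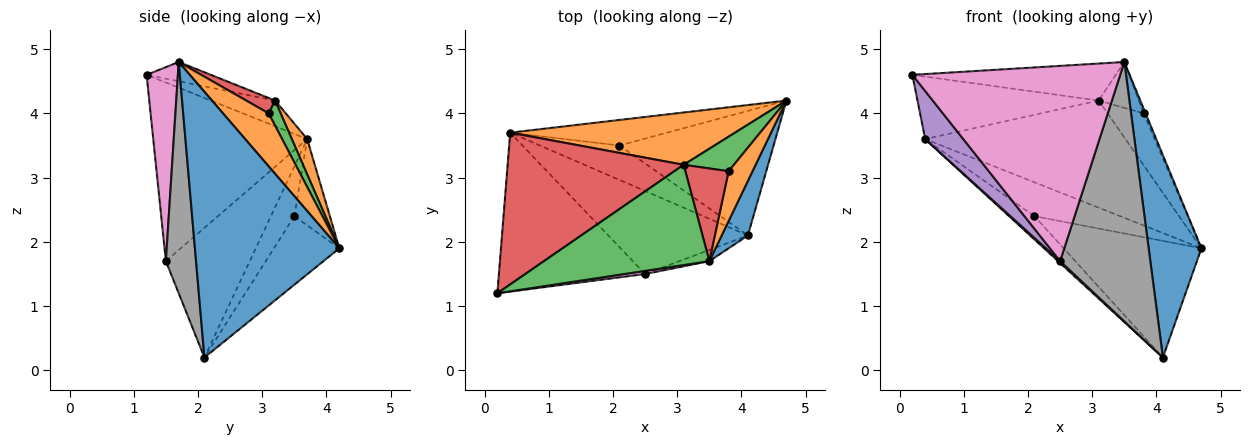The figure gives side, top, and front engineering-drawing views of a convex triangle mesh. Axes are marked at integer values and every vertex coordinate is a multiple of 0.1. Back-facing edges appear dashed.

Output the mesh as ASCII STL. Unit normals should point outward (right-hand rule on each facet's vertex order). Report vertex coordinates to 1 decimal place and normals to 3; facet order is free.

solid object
 facet normal 0.935 -0.342 0.092
  outer loop
   vertex 4.1 2.1 0.2
   vertex 4.7 4.2 1.9
   vertex 3.5 1.7 4.8
  endloop
 endfacet
 facet normal 0.069 0.897 0.438
  outer loop
   vertex 3.1 3.2 4.2
   vertex 4.7 4.2 1.9
   vertex 0.4 3.7 3.6
  endloop
 endfacet
 facet normal -0.109 0.344 0.933
  outer loop
   vertex 3.1 3.2 4.2
   vertex 0.2 1.2 4.6
   vertex 3.5 1.7 4.8
  endloop
 endfacet
 facet normal -0.134 0.377 0.916
  outer loop
   vertex 3.1 3.2 4.2
   vertex 0.4 3.7 3.6
   vertex 0.2 1.2 4.6
  endloop
 endfacet
 facet normal -0.760 -0.188 -0.622
  outer loop
   vertex 2.5 1.5 1.7
   vertex 0.2 1.2 4.6
   vertex 0.4 3.7 3.6
  endloop
 endfacet
 facet normal -0.680 -0.017 -0.733
  outer loop
   vertex 2.5 1.5 1.7
   vertex 0.4 3.7 3.6
   vertex 4.1 2.1 0.2
  endloop
 endfacet
 facet normal 0.149 -0.989 0.016
  outer loop
   vertex 2.5 1.5 1.7
   vertex 3.5 1.7 4.8
   vertex 0.2 1.2 4.6
  endloop
 endfacet
 facet normal 0.317 -0.948 -0.041
  outer loop
   vertex 2.5 1.5 1.7
   vertex 4.1 2.1 0.2
   vertex 3.5 1.7 4.8
  endloop
 endfacet
 facet normal -0.309 0.650 -0.694
  outer loop
   vertex 2.1 3.5 2.4
   vertex 4.7 4.2 1.9
   vertex 4.1 2.1 0.2
  endloop
 endfacet
 facet normal -0.314 0.758 -0.571
  outer loop
   vertex 2.1 3.5 2.4
   vertex 0.4 3.7 3.6
   vertex 4.7 4.2 1.9
  endloop
 endfacet
 facet normal -0.460 0.498 -0.735
  outer loop
   vertex 2.1 3.5 2.4
   vertex 4.1 2.1 0.2
   vertex 0.4 3.7 3.6
  endloop
 endfacet
 facet normal 0.911 0.040 0.411
  outer loop
   vertex 3.8 3.1 4.0
   vertex 3.5 1.7 4.8
   vertex 4.7 4.2 1.9
  endloop
 endfacet
 facet normal 0.267 0.802 0.535
  outer loop
   vertex 3.8 3.1 4.0
   vertex 4.7 4.2 1.9
   vertex 3.1 3.2 4.2
  endloop
 endfacet
 facet normal 0.304 0.423 0.854
  outer loop
   vertex 3.8 3.1 4.0
   vertex 3.1 3.2 4.2
   vertex 3.5 1.7 4.8
  endloop
 endfacet
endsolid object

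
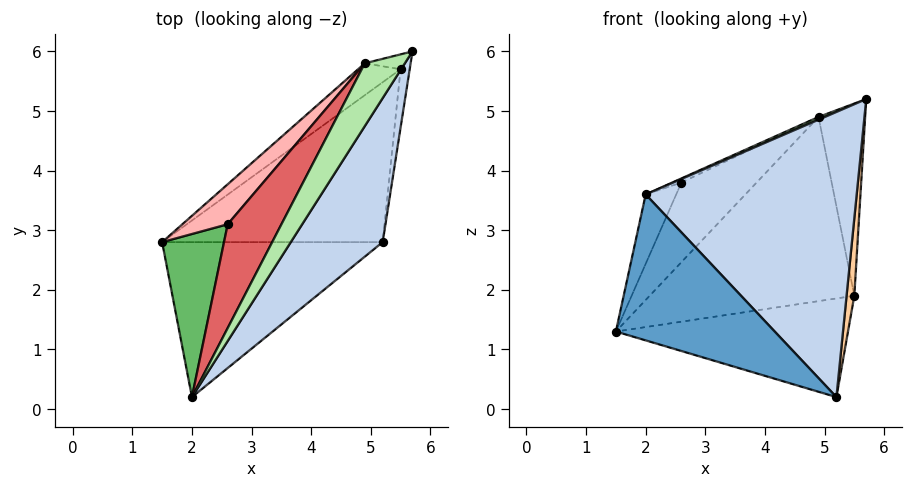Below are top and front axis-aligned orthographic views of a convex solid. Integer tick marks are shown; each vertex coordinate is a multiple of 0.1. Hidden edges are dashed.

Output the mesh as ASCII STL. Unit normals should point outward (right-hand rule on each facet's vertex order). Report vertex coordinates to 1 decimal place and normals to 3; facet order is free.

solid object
 facet normal -0.212 -0.670 -0.712
  outer loop
   vertex 5.2 2.8 0.2
   vertex 2.0 0.2 3.6
   vertex 1.5 2.8 1.3
  endloop
 endfacet
 facet normal 0.769 -0.570 0.288
  outer loop
   vertex 5.2 2.8 0.2
   vertex 5.7 6.0 5.2
   vertex 2.0 0.2 3.6
  endloop
 endfacet
 facet normal -0.245 0.509 -0.825
  outer loop
   vertex 5.5 5.7 1.9
   vertex 5.2 2.8 0.2
   vertex 1.5 2.8 1.3
  endloop
 endfacet
 facet normal 0.996 -0.071 -0.054
  outer loop
   vertex 5.5 5.7 1.9
   vertex 5.7 6.0 5.2
   vertex 5.2 2.8 0.2
  endloop
 endfacet
 facet normal -0.910 0.162 0.381
  outer loop
   vertex 2.6 3.1 3.8
   vertex 1.5 2.8 1.3
   vertex 2.0 0.2 3.6
  endloop
 endfacet
 facet normal -0.342 -0.041 0.939
  outer loop
   vertex 4.9 5.8 4.9
   vertex 2.0 0.2 3.6
   vertex 5.7 6.0 5.2
  endloop
 endfacet
 facet normal -0.464 0.035 0.885
  outer loop
   vertex 4.9 5.8 4.9
   vertex 2.6 3.1 3.8
   vertex 2.0 0.2 3.6
  endloop
 endfacet
 facet normal -0.784 0.555 0.278
  outer loop
   vertex 4.9 5.8 4.9
   vertex 1.5 2.8 1.3
   vertex 2.6 3.1 3.8
  endloop
 endfacet
 facet normal -0.567 0.811 -0.140
  outer loop
   vertex 4.9 5.8 4.9
   vertex 5.5 5.7 1.9
   vertex 1.5 2.8 1.3
  endloop
 endfacet
 facet normal -0.215 0.974 -0.075
  outer loop
   vertex 4.9 5.8 4.9
   vertex 5.7 6.0 5.2
   vertex 5.5 5.7 1.9
  endloop
 endfacet
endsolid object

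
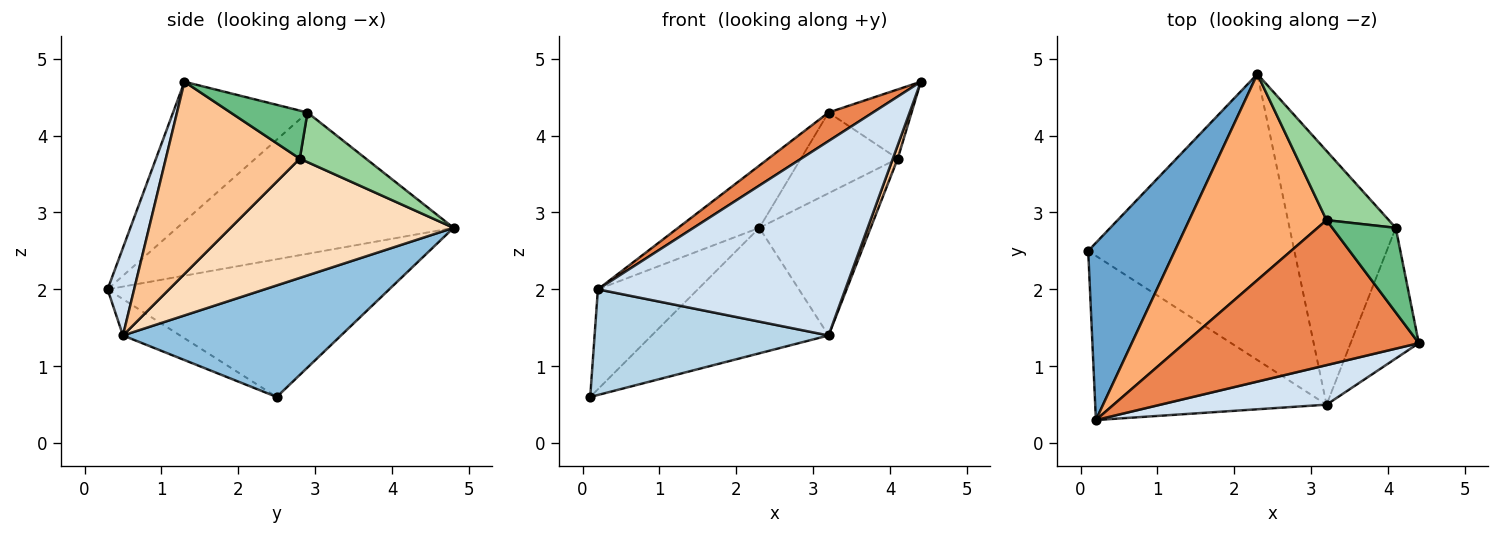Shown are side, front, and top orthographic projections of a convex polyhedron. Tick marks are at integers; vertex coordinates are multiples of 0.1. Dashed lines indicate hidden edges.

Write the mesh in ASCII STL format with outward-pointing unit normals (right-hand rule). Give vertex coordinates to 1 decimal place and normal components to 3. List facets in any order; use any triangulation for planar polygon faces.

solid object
 facet normal -0.811 0.288 0.510
  outer loop
   vertex 0.2 0.3 2.0
   vertex 2.3 4.8 2.8
   vertex 0.1 2.5 0.6
  endloop
 endfacet
 facet normal 0.444 0.360 -0.820
  outer loop
   vertex 3.2 0.5 1.4
   vertex 0.1 2.5 0.6
   vertex 2.3 4.8 2.8
  endloop
 endfacet
 facet normal -0.131 -0.536 -0.834
  outer loop
   vertex 3.2 0.5 1.4
   vertex 0.2 0.3 2.0
   vertex 0.1 2.5 0.6
  endloop
 endfacet
 facet normal 0.105 -0.975 0.198
  outer loop
   vertex 3.2 0.5 1.4
   vertex 4.4 1.3 4.7
   vertex 0.2 0.3 2.0
  endloop
 endfacet
 facet normal -0.505 -0.167 0.847
  outer loop
   vertex 3.2 2.9 4.3
   vertex 0.2 0.3 2.0
   vertex 4.4 1.3 4.7
  endloop
 endfacet
 facet normal -0.702 0.206 0.682
  outer loop
   vertex 3.2 2.9 4.3
   vertex 2.3 4.8 2.8
   vertex 0.2 0.3 2.0
  endloop
 endfacet
 facet normal 0.942 -0.034 -0.334
  outer loop
   vertex 4.1 2.8 3.7
   vertex 4.4 1.3 4.7
   vertex 3.2 0.5 1.4
  endloop
 endfacet
 facet normal 0.700 0.349 -0.623
  outer loop
   vertex 4.1 2.8 3.7
   vertex 3.2 0.5 1.4
   vertex 2.3 4.8 2.8
  endloop
 endfacet
 facet normal 0.506 0.546 0.668
  outer loop
   vertex 4.1 2.8 3.7
   vertex 3.2 2.9 4.3
   vertex 4.4 1.3 4.7
  endloop
 endfacet
 facet normal 0.460 0.674 0.578
  outer loop
   vertex 4.1 2.8 3.7
   vertex 2.3 4.8 2.8
   vertex 3.2 2.9 4.3
  endloop
 endfacet
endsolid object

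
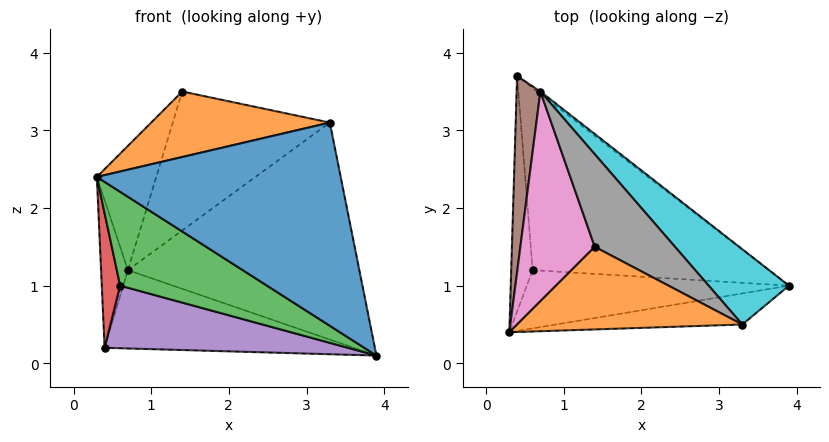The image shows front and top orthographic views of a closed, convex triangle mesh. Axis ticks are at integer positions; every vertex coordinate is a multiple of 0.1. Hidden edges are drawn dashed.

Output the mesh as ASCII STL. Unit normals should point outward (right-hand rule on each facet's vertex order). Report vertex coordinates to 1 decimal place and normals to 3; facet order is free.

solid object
 facet normal 0.068 -0.986 -0.151
  outer loop
   vertex 3.3 0.5 3.1
   vertex 0.3 0.4 2.4
   vertex 3.9 1.0 0.1
  endloop
 endfacet
 facet normal -0.160 -0.613 0.773
  outer loop
   vertex 3.3 0.5 3.1
   vertex 1.4 1.5 3.5
   vertex 0.3 0.4 2.4
  endloop
 endfacet
 facet normal -0.192 -0.834 -0.518
  outer loop
   vertex 0.6 1.2 1.0
   vertex 3.9 1.0 0.1
   vertex 0.3 0.4 2.4
  endloop
 endfacet
 facet normal -0.939 -0.171 -0.299
  outer loop
   vertex 0.6 1.2 1.0
   vertex 0.3 0.4 2.4
   vertex 0.4 3.7 0.2
  endloop
 endfacet
 facet normal -0.268 -0.313 -0.911
  outer loop
   vertex 0.6 1.2 1.0
   vertex 0.4 3.7 0.2
   vertex 3.9 1.0 0.1
  endloop
 endfacet
 facet normal -0.915 0.243 0.323
  outer loop
   vertex 0.7 3.5 1.2
   vertex 0.4 3.7 0.2
   vertex 0.3 0.4 2.4
  endloop
 endfacet
 facet normal -0.808 0.301 0.507
  outer loop
   vertex 0.7 3.5 1.2
   vertex 0.3 0.4 2.4
   vertex 1.4 1.5 3.5
  endloop
 endfacet
 facet normal 0.485 0.728 0.485
  outer loop
   vertex 0.7 3.5 1.2
   vertex 1.4 1.5 3.5
   vertex 3.3 0.5 3.1
  endloop
 endfacet
 facet normal 0.610 0.792 -0.025
  outer loop
   vertex 0.7 3.5 1.2
   vertex 3.9 1.0 0.1
   vertex 0.4 3.7 0.2
  endloop
 endfacet
 facet normal 0.648 0.720 0.250
  outer loop
   vertex 0.7 3.5 1.2
   vertex 3.3 0.5 3.1
   vertex 3.9 1.0 0.1
  endloop
 endfacet
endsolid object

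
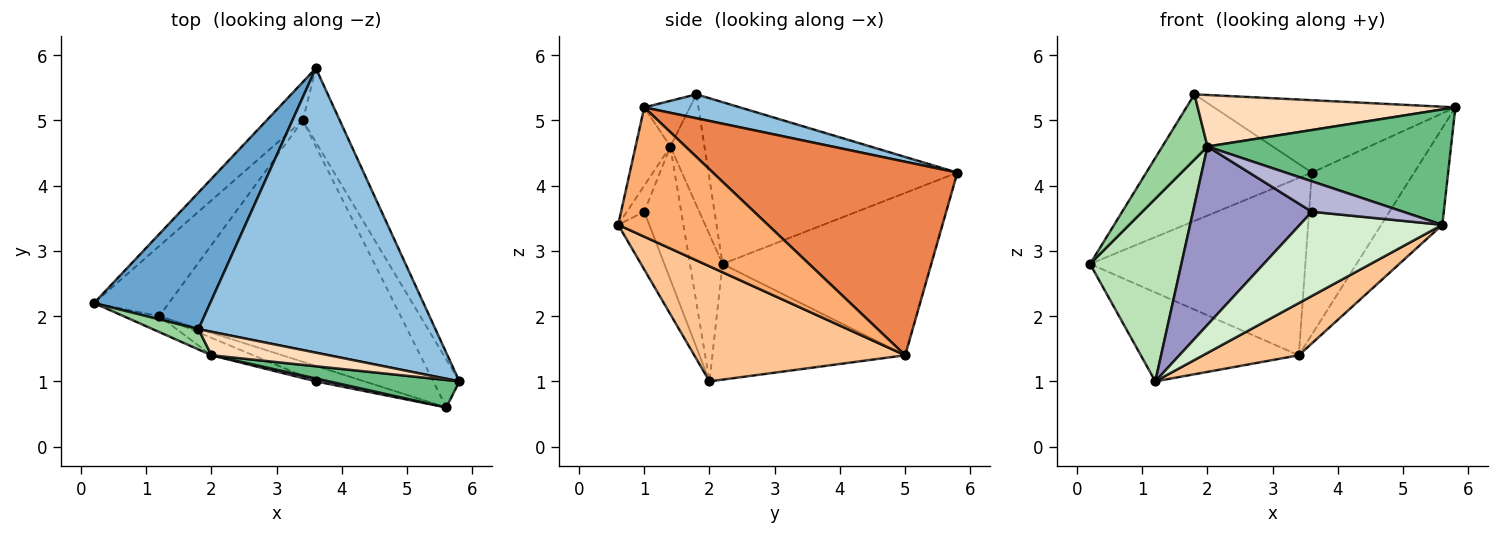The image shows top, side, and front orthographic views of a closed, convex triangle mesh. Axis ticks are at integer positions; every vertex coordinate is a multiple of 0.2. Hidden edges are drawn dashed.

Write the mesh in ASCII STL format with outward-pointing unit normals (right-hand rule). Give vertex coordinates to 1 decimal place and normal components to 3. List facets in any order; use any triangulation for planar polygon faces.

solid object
 facet normal -0.715 0.475 0.513
  outer loop
   vertex 1.8 1.8 5.4
   vertex 3.6 5.8 4.2
   vertex 0.2 2.2 2.8
  endloop
 endfacet
 facet normal 0.097 0.246 0.964
  outer loop
   vertex 1.8 1.8 5.4
   vertex 5.8 1.0 5.2
   vertex 3.6 5.8 4.2
  endloop
 endfacet
 facet normal -0.688 0.709 -0.154
  outer loop
   vertex 3.4 5.0 1.4
   vertex 0.2 2.2 2.8
   vertex 3.6 5.8 4.2
  endloop
 endfacet
 facet normal -0.692 0.567 -0.447
  outer loop
   vertex 3.4 5.0 1.4
   vertex 1.2 2.0 1.0
   vertex 0.2 2.2 2.8
  endloop
 endfacet
 facet normal 0.908 0.380 -0.174
  outer loop
   vertex 3.4 5.0 1.4
   vertex 3.6 5.8 4.2
   vertex 5.8 1.0 5.2
  endloop
 endfacet
 facet normal 0.910 0.372 -0.184
  outer loop
   vertex 5.6 0.6 3.4
   vertex 3.4 5.0 1.4
   vertex 5.8 1.0 5.2
  endloop
 endfacet
 facet normal 0.422 -0.192 -0.886
  outer loop
   vertex 5.6 0.6 3.4
   vertex 1.2 2.0 1.0
   vertex 3.4 5.0 1.4
  endloop
 endfacet
 facet normal -0.159 -0.898 0.409
  outer loop
   vertex 2.0 1.4 4.6
   vertex 5.8 1.0 5.2
   vertex 1.8 1.8 5.4
  endloop
 endfacet
 facet normal -0.138 -0.964 0.229
  outer loop
   vertex 2.0 1.4 4.6
   vertex 5.6 0.6 3.4
   vertex 5.8 1.0 5.2
  endloop
 endfacet
 facet normal -0.585 -0.774 0.241
  outer loop
   vertex 2.0 1.4 4.6
   vertex 1.8 1.8 5.4
   vertex 0.2 2.2 2.8
  endloop
 endfacet
 facet normal -0.335 -0.939 -0.082
  outer loop
   vertex 2.0 1.4 4.6
   vertex 0.2 2.2 2.8
   vertex 1.2 2.0 1.0
  endloop
 endfacet
 facet normal -0.210 -0.962 -0.176
  outer loop
   vertex 3.6 1.0 3.6
   vertex 1.2 2.0 1.0
   vertex 5.6 0.6 3.4
  endloop
 endfacet
 facet normal -0.296 -0.951 -0.093
  outer loop
   vertex 3.6 1.0 3.6
   vertex 2.0 1.4 4.6
   vertex 1.2 2.0 1.0
  endloop
 endfacet
 facet normal -0.186 -0.978 0.093
  outer loop
   vertex 3.6 1.0 3.6
   vertex 5.6 0.6 3.4
   vertex 2.0 1.4 4.6
  endloop
 endfacet
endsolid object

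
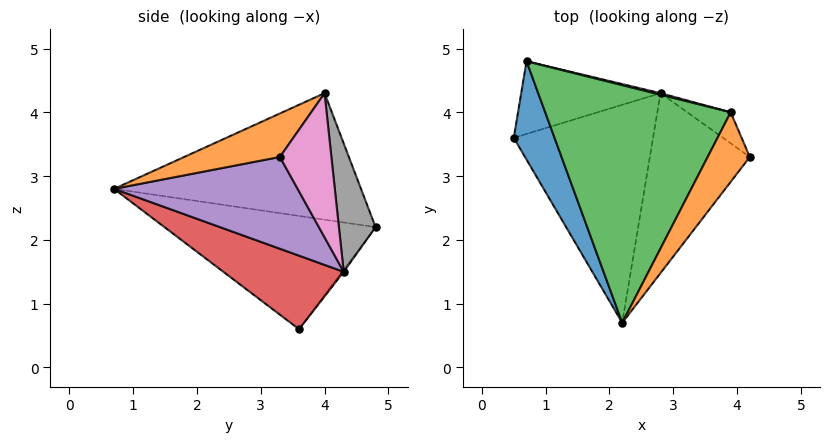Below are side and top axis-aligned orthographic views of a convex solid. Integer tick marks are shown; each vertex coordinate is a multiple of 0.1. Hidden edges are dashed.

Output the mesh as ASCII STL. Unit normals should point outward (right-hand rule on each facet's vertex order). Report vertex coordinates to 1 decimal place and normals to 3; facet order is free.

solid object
 facet normal -0.903 -0.283 0.325
  outer loop
   vertex 0.7 4.8 2.2
   vertex 0.5 3.6 0.6
   vertex 2.2 0.7 2.8
  endloop
 endfacet
 facet normal 0.592 -0.566 0.574
  outer loop
   vertex 3.9 4.0 4.3
   vertex 2.2 0.7 2.8
   vertex 4.2 3.3 3.3
  endloop
 endfacet
 facet normal -0.561 -0.085 0.823
  outer loop
   vertex 3.9 4.0 4.3
   vertex 0.7 4.8 2.2
   vertex 2.2 0.7 2.8
  endloop
 endfacet
 facet normal 0.434 -0.369 -0.822
  outer loop
   vertex 2.8 4.3 1.5
   vertex 2.2 0.7 2.8
   vertex 0.5 3.6 0.6
  endloop
 endfacet
 facet normal 0.633 -0.354 -0.689
  outer loop
   vertex 2.8 4.3 1.5
   vertex 4.2 3.3 3.3
   vertex 2.2 0.7 2.8
  endloop
 endfacet
 facet normal -0.009 0.801 -0.599
  outer loop
   vertex 2.8 4.3 1.5
   vertex 0.5 3.6 0.6
   vertex 0.7 4.8 2.2
  endloop
 endfacet
 facet normal 0.740 0.635 -0.223
  outer loop
   vertex 2.8 4.3 1.5
   vertex 3.9 4.0 4.3
   vertex 4.2 3.3 3.3
  endloop
 endfacet
 facet normal 0.235 0.972 0.012
  outer loop
   vertex 2.8 4.3 1.5
   vertex 0.7 4.8 2.2
   vertex 3.9 4.0 4.3
  endloop
 endfacet
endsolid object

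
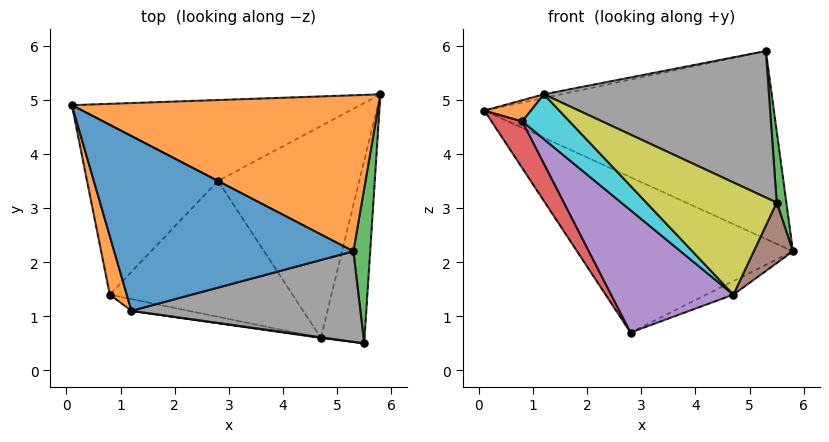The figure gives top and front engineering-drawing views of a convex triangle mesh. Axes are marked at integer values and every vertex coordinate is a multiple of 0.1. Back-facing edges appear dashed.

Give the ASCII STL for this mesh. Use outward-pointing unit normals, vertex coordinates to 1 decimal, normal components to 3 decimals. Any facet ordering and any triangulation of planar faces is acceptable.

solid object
 facet normal -0.235 0.862 -0.449
  outer loop
   vertex 2.8 3.5 0.7
   vertex 0.1 4.9 4.8
   vertex 5.8 5.1 2.2
  endloop
 endfacet
 facet normal 0.256 0.744 0.618
  outer loop
   vertex 5.3 2.2 5.9
   vertex 5.8 5.1 2.2
   vertex 0.1 4.9 4.8
  endloop
 endfacet
 facet normal 0.994 -0.046 0.099
  outer loop
   vertex 5.3 2.2 5.9
   vertex 5.5 0.5 3.1
   vertex 5.8 5.1 2.2
  endloop
 endfacet
 facet normal -0.848 -0.140 -0.511
  outer loop
   vertex 0.8 1.4 4.6
   vertex 0.1 4.9 4.8
   vertex 2.8 3.5 0.7
  endloop
 endfacet
 facet normal -0.599 -0.536 -0.595
  outer loop
   vertex 4.7 0.6 1.4
   vertex 0.8 1.4 4.6
   vertex 2.8 3.5 0.7
  endloop
 endfacet
 facet normal 0.892 -0.142 -0.428
  outer loop
   vertex 4.7 0.6 1.4
   vertex 5.8 5.1 2.2
   vertex 5.5 0.5 3.1
  endloop
 endfacet
 facet normal 0.422 0.058 -0.905
  outer loop
   vertex 4.7 0.6 1.4
   vertex 2.8 3.5 0.7
   vertex 5.8 5.1 2.2
  endloop
 endfacet
 facet normal 0.125 -0.844 0.521
  outer loop
   vertex 1.2 1.1 5.1
   vertex 5.5 0.5 3.1
   vertex 5.3 2.2 5.9
  endloop
 endfacet
 facet normal -0.136 -0.991 0.006
  outer loop
   vertex 1.2 1.1 5.1
   vertex 4.7 0.6 1.4
   vertex 5.5 0.5 3.1
  endloop
 endfacet
 facet normal -0.377 -0.896 -0.236
  outer loop
   vertex 1.2 1.1 5.1
   vertex 0.8 1.4 4.6
   vertex 4.7 0.6 1.4
  endloop
 endfacet
 facet normal -0.197 0.020 0.980
  outer loop
   vertex 1.2 1.1 5.1
   vertex 5.3 2.2 5.9
   vertex 0.1 4.9 4.8
  endloop
 endfacet
 facet normal -0.820 -0.195 0.539
  outer loop
   vertex 1.2 1.1 5.1
   vertex 0.1 4.9 4.8
   vertex 0.8 1.4 4.6
  endloop
 endfacet
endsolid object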